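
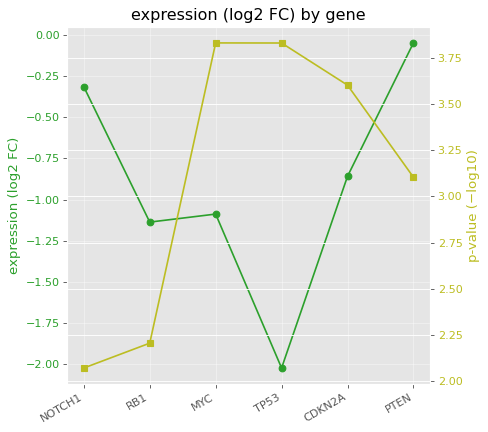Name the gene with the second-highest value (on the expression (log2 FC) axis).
Top 3 (on the expression (log2 FC) axis): PTEN ≈ 0.0, NOTCH1 ≈ -0.4, CDKN2A ≈ -0.8.

NOTCH1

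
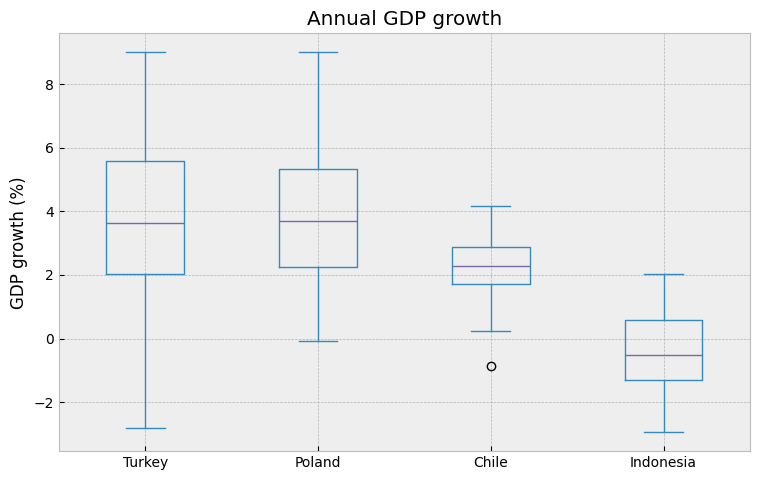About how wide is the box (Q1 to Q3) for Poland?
≈ 3.0

Q3 ≈ 5.5, Q1 ≈ 2.5; IQR ≈ 3.0.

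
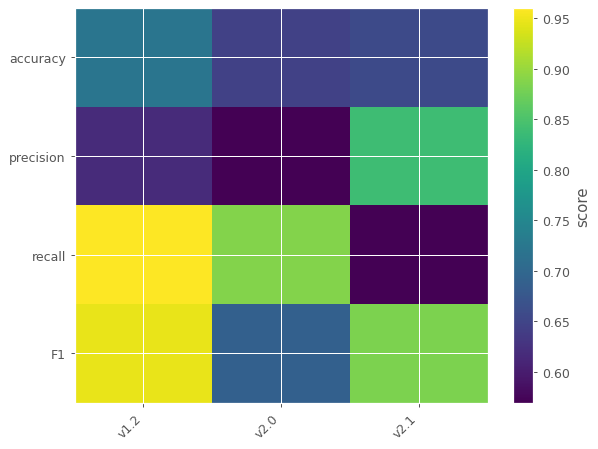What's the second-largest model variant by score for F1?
v2.1

Top 3 for F1: v1.2 ≈ 0.95, v2.1 ≈ 0.90, v2.0 ≈ 0.70.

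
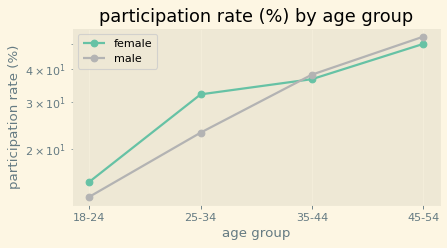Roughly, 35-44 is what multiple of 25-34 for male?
35-44 ≈ 40, 25-34 ≈ 25; 40/25 ≈ 1.6.

≈ 1.6×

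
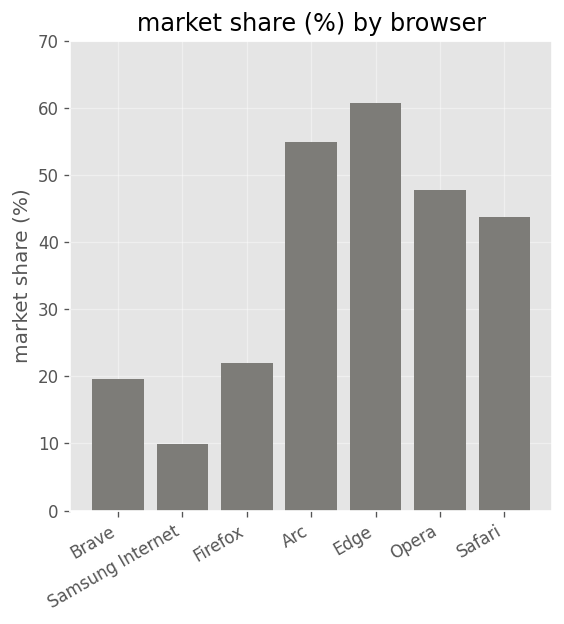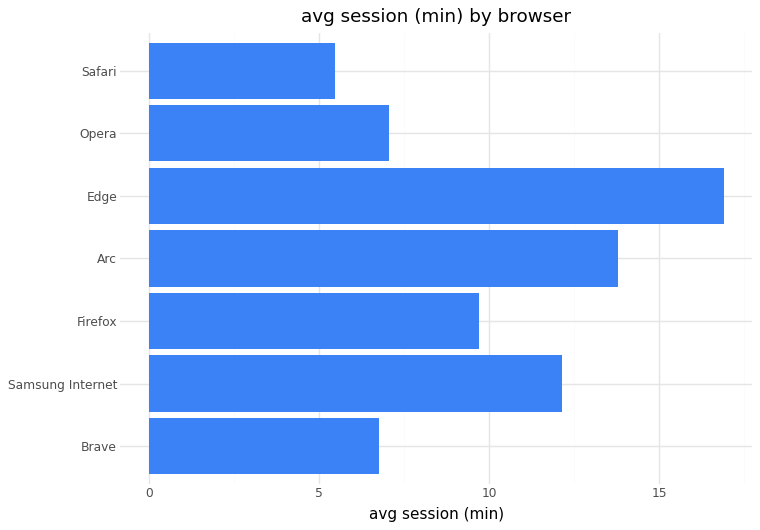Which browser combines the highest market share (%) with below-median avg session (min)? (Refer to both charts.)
Chart 2 median avg session (min) ≈ 10; below-median browsers: Brave, Opera, Safari. Among those, Opera has the highest market share (%) (≈ 50).

Opera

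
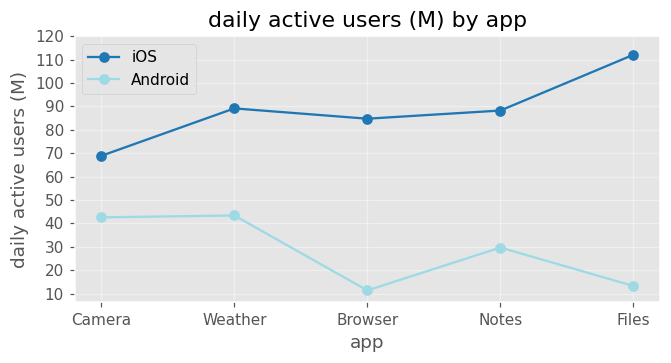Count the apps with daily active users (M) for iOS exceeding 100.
Above 100: Files.

1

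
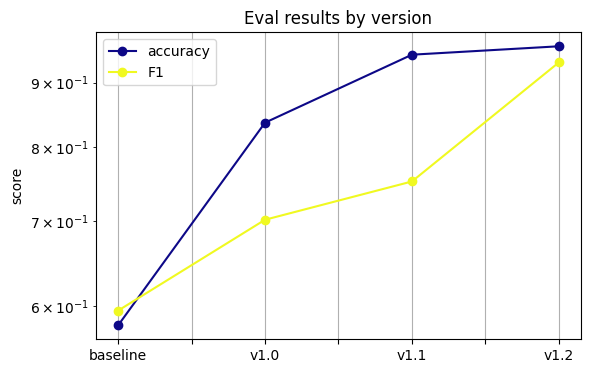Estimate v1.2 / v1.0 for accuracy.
v1.2 ≈ 0.95, v1.0 ≈ 0.85; 0.95/0.85 ≈ 1.12.

≈ 1.12×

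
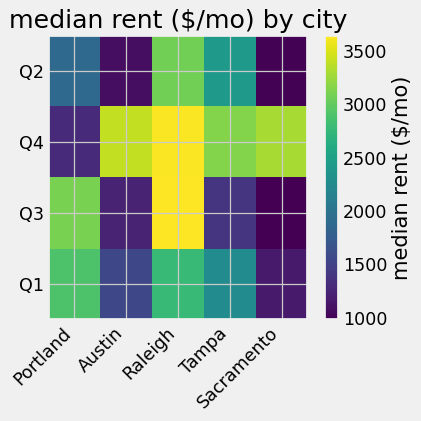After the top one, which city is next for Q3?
Top 3 for Q3: Raleigh ≈ 3500, Portland ≈ 3000, Tampa ≈ 1500.

Portland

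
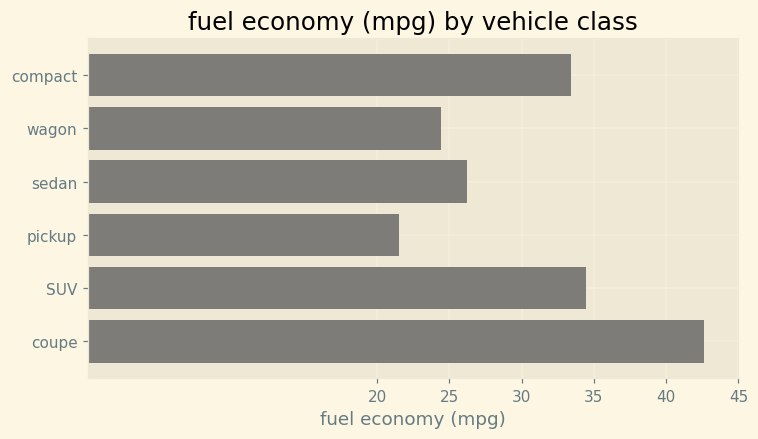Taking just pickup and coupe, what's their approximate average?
(20 + 45) / 2 ≈ 32.

≈ 32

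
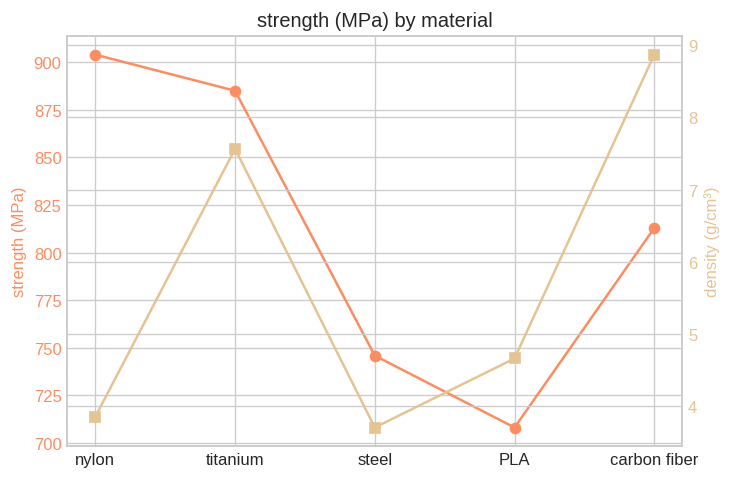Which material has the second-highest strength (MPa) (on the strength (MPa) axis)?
Top 3 (on the strength (MPa) axis): nylon ≈ 900, titanium ≈ 880, carbon fiber ≈ 820.

titanium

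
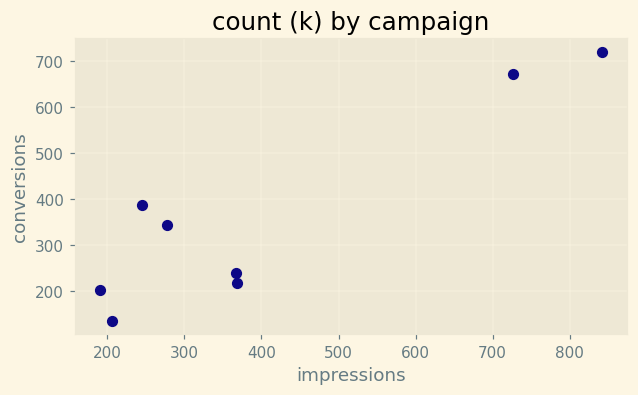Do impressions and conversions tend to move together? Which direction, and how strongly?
Points are positively correlated; strong (|r| ≈ 0.9).

positive, strong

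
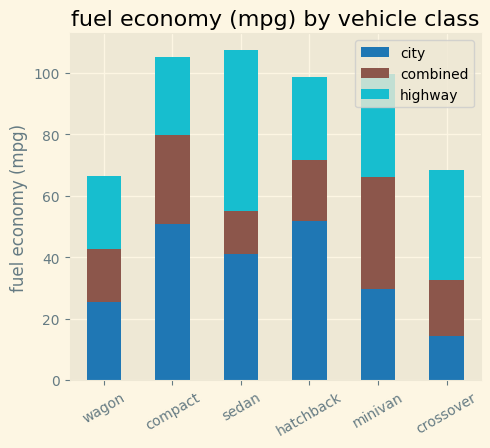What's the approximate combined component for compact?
≈ 30

combined top ≈ 80, bottom ≈ 50; segment ≈ 30.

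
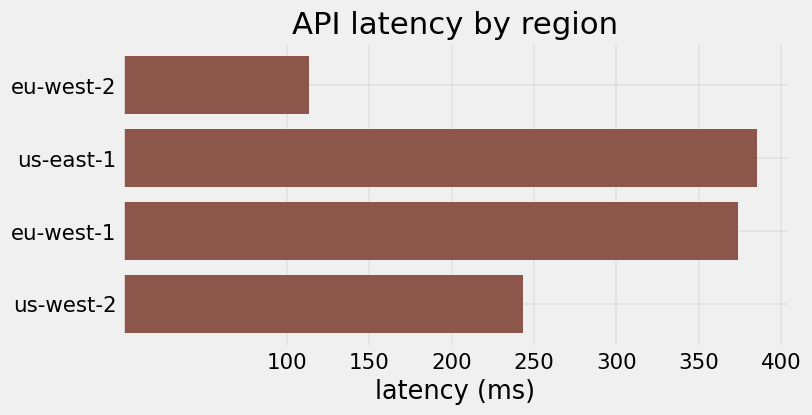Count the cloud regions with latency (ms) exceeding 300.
2

Above 300: us-east-1, eu-west-1.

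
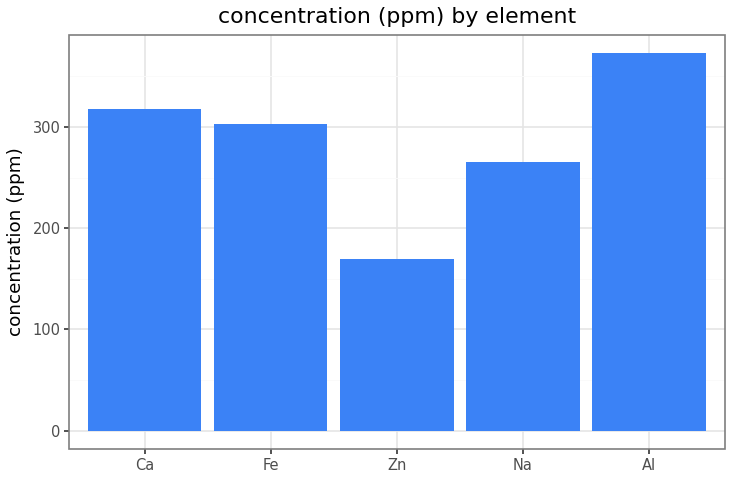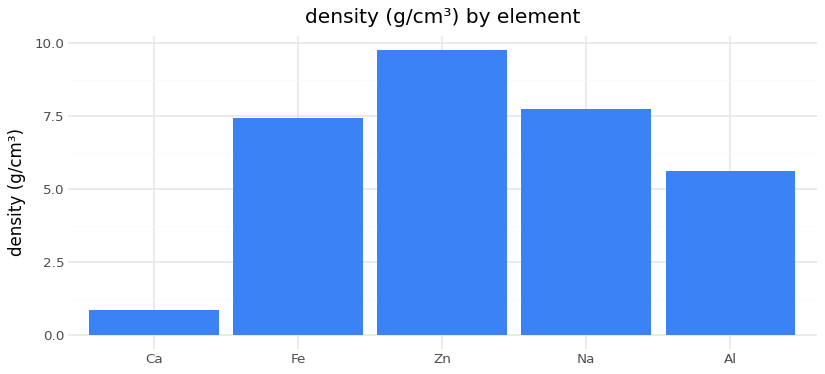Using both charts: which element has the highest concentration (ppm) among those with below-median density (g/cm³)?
Chart 2 median density (g/cm³) ≈ 7; below-median elements: Ca, Al. Among those, Al has the highest concentration (ppm) (≈ 350).

Al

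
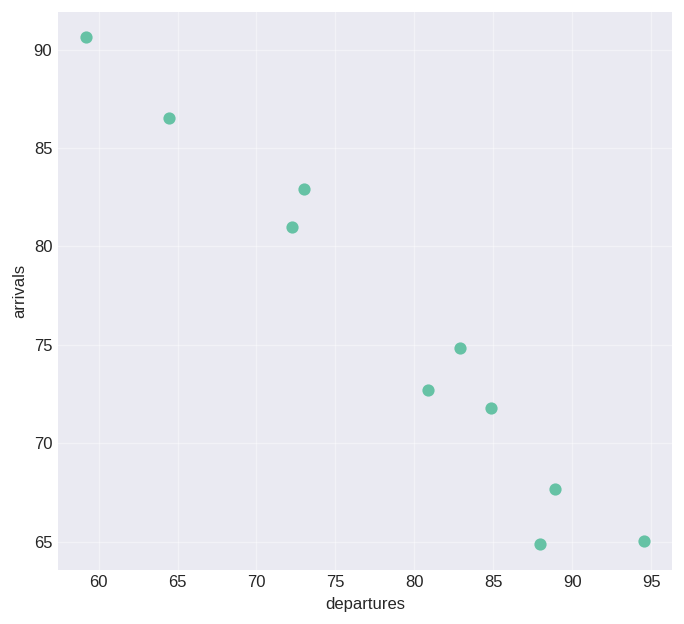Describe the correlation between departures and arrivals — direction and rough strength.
negative, strong

Points are negatively correlated; strong (|r| ≈ 1.0).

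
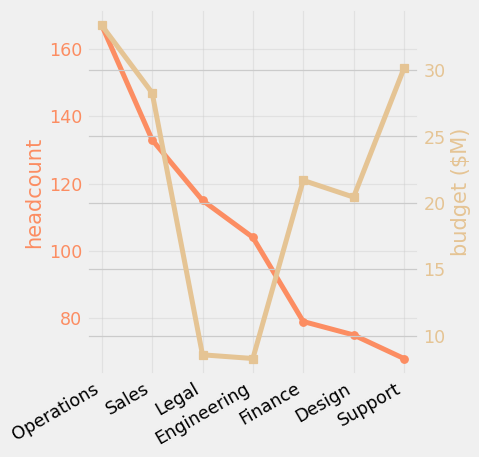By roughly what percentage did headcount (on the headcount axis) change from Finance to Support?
Finance ≈ 80, Support ≈ 70; (70 − 80) / 80 ≈ -12.5%.

≈ -12.5%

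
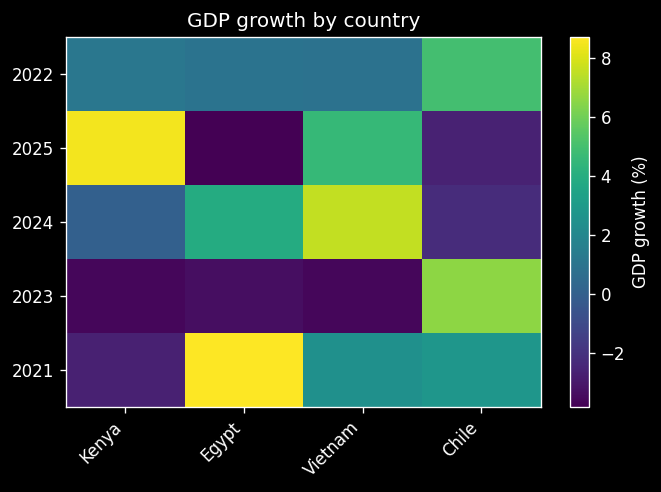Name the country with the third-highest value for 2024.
Kenya

Top 4 for 2024: Vietnam ≈ 8, Egypt ≈ 4, Kenya ≈ 0, Chile ≈ -2.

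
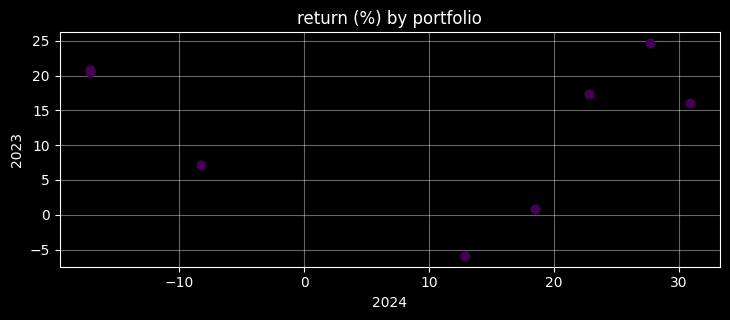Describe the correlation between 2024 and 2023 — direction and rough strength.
Points are roughly uncorrelated; weak (|r| ≈ 0.1).

no clear correlation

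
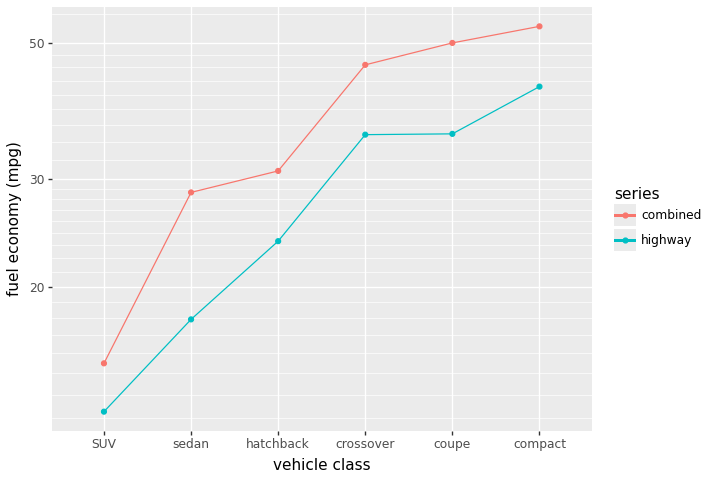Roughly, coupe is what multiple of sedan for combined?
≈ 1.67×

coupe ≈ 50, sedan ≈ 30; 50/30 ≈ 1.67.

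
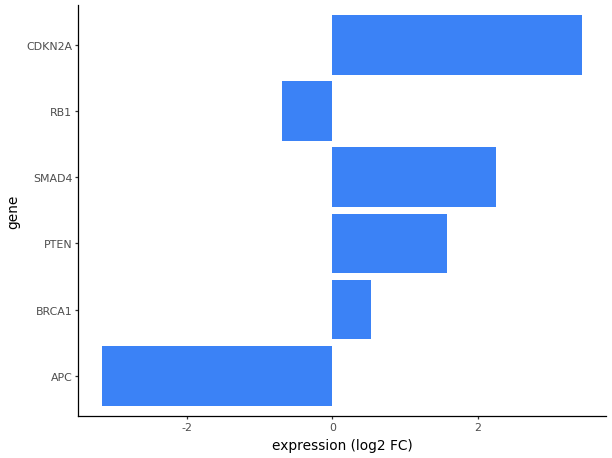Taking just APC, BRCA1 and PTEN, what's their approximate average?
(-3 + 1 + 2) / 3 ≈ 0.

≈ 0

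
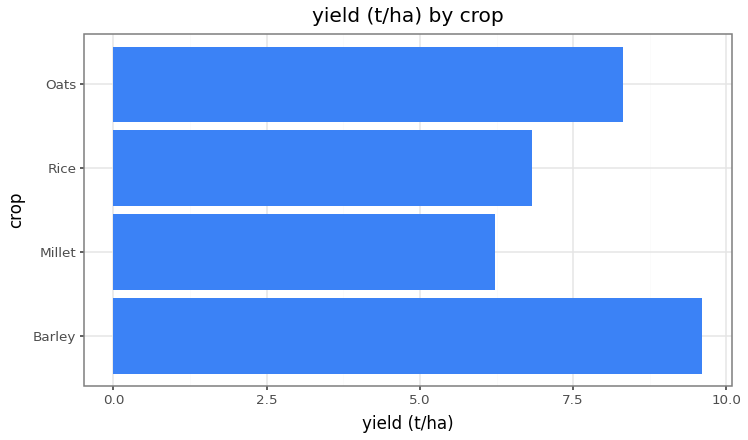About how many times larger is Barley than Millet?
Barley ≈ 10, Millet ≈ 6; 10/6 ≈ 1.67.

≈ 1.67×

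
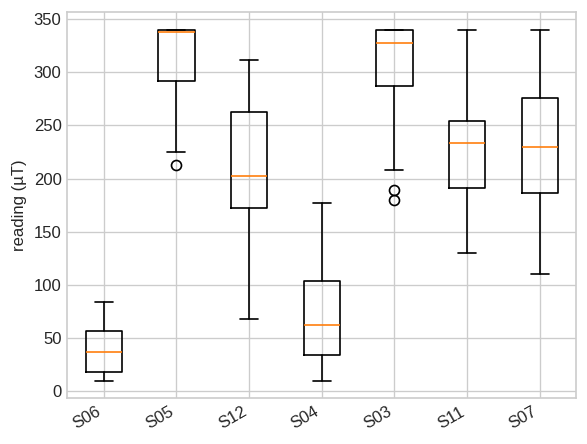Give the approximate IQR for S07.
≈ 100

Q3 ≈ 275, Q1 ≈ 175; IQR ≈ 100.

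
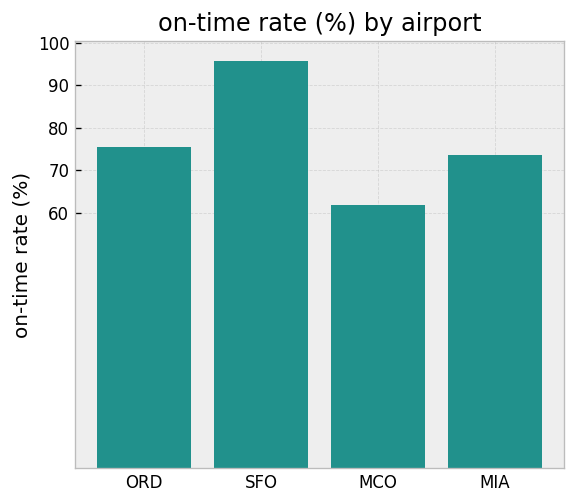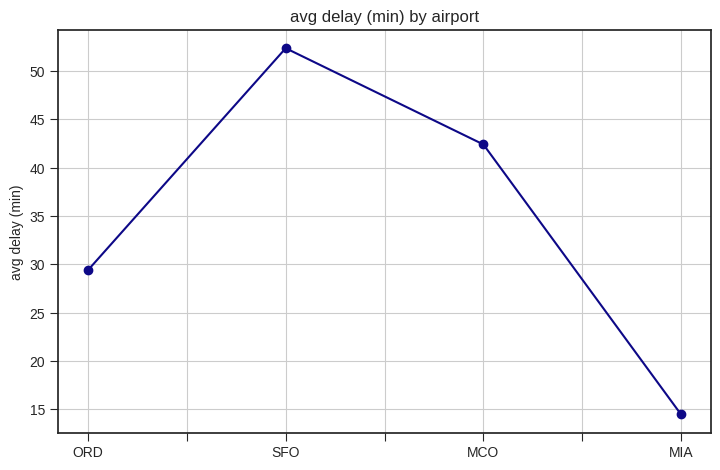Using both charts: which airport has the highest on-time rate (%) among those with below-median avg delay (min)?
ORD

Chart 2 median avg delay (min) ≈ 35; below-median airports: ORD, MIA. Among those, ORD has the highest on-time rate (%) (≈ 80).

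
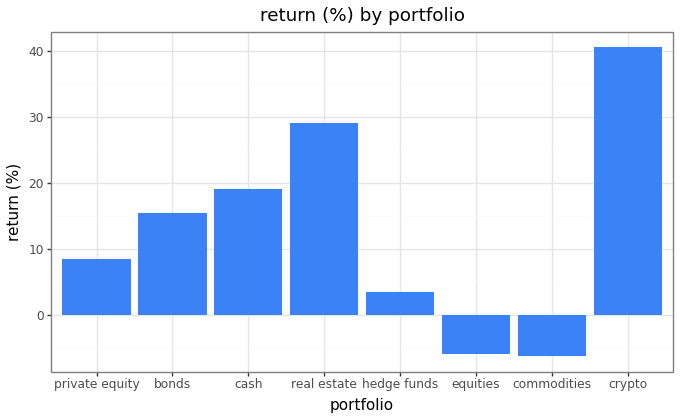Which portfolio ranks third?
Top 4: crypto ≈ 40, real estate ≈ 30, cash ≈ 20, bonds ≈ 15.

cash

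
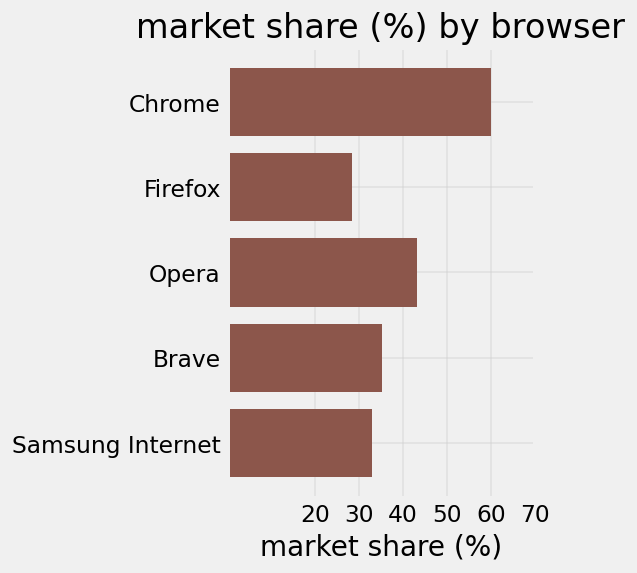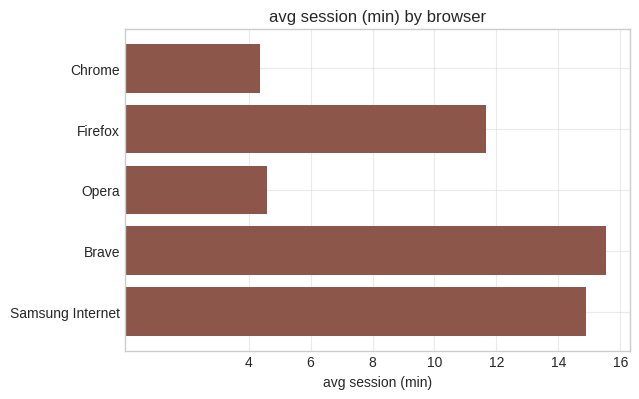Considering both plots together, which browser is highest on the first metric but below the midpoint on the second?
Chart 2 median avg session (min) ≈ 12; below-median browsers: Chrome, Opera. Among those, Chrome has the highest market share (%) (≈ 60).

Chrome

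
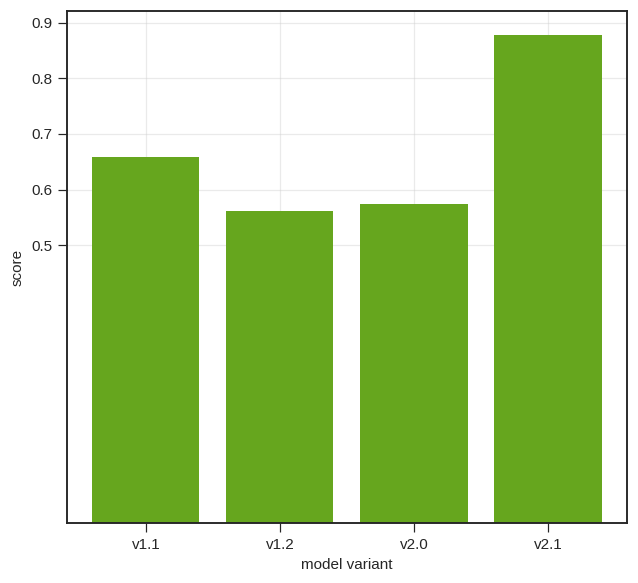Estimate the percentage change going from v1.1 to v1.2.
≈ -14.3%

v1.1 ≈ 0.7, v1.2 ≈ 0.6; (0.6 − 0.7) / 0.7 ≈ -14.3%.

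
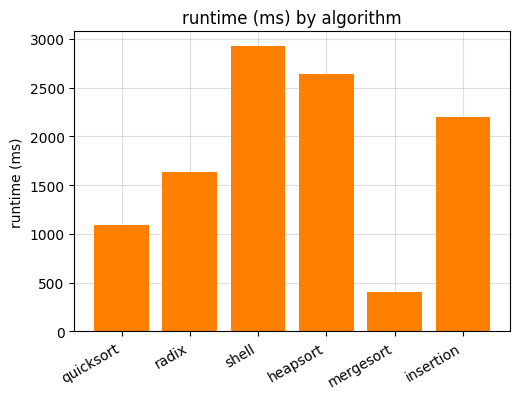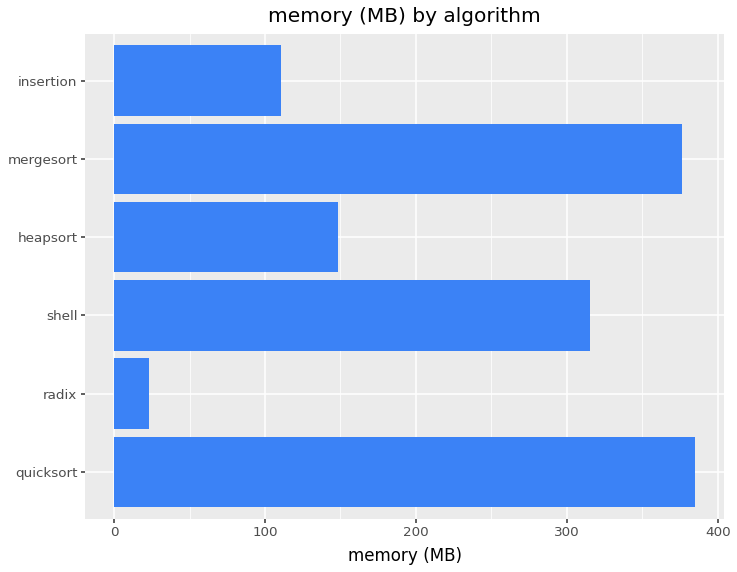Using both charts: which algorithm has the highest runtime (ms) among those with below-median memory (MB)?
Chart 2 median memory (MB) ≈ 250; below-median algorithms: radix, heapsort, insertion. Among those, heapsort has the highest runtime (ms) (≈ 2500).

heapsort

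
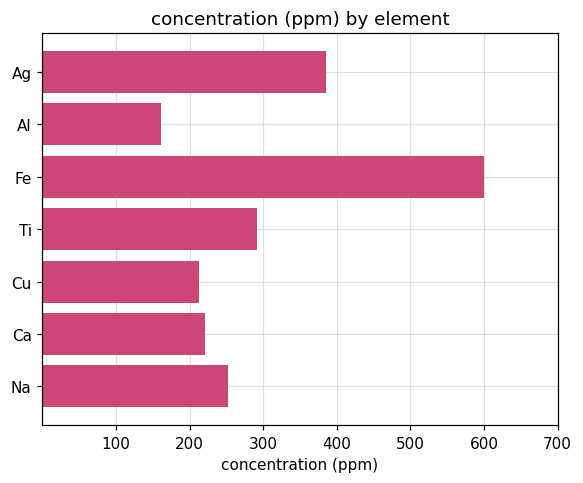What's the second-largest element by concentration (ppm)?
Ag

Top 3: Fe ≈ 600, Ag ≈ 400, Ti ≈ 300.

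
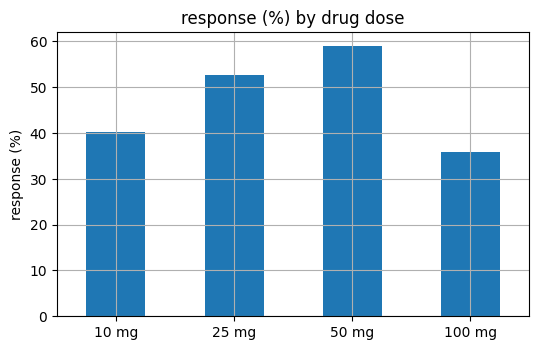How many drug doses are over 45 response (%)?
Above 45: 25 mg, 50 mg.

2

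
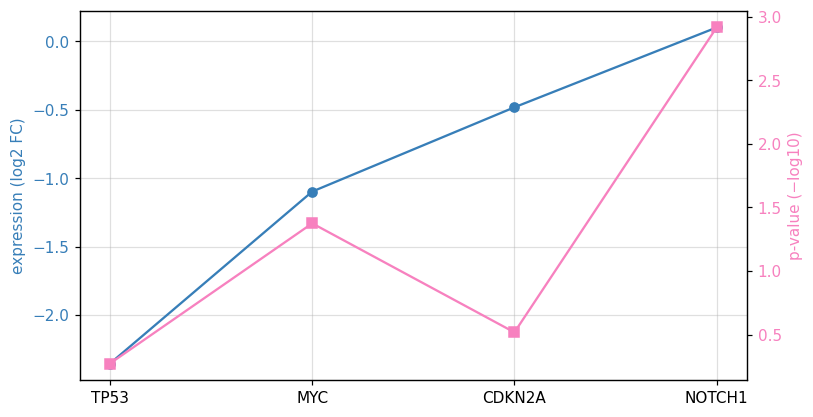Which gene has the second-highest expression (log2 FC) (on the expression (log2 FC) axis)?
Top 3 (on the expression (log2 FC) axis): NOTCH1 ≈ 0.0, CDKN2A ≈ -0.5, MYC ≈ -1.0.

CDKN2A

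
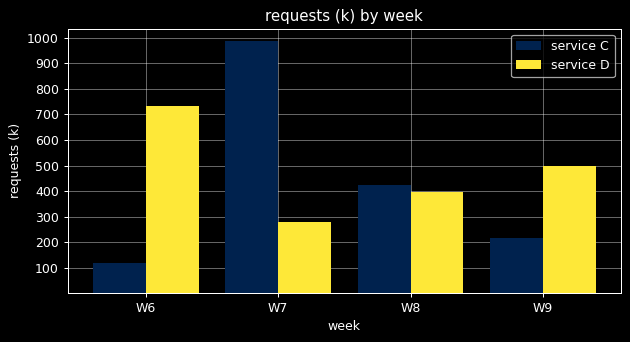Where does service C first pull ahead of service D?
W6: service C ≈ 100 vs service D ≈ 700 (not yet); W7: service C ≈ 1000 vs service D ≈ 300 (first crossover).

W7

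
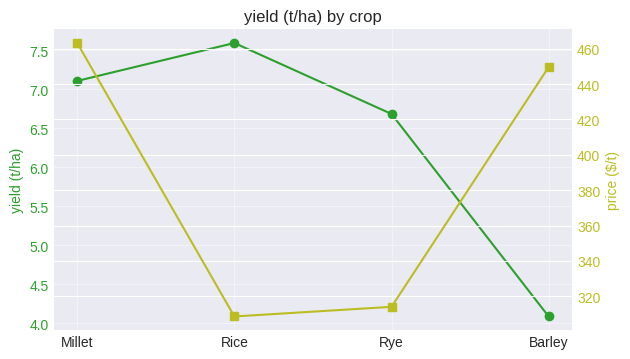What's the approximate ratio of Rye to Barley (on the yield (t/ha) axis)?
≈ 1.62×

Rye ≈ 6.5, Barley ≈ 4.0; 6.5/4.0 ≈ 1.62.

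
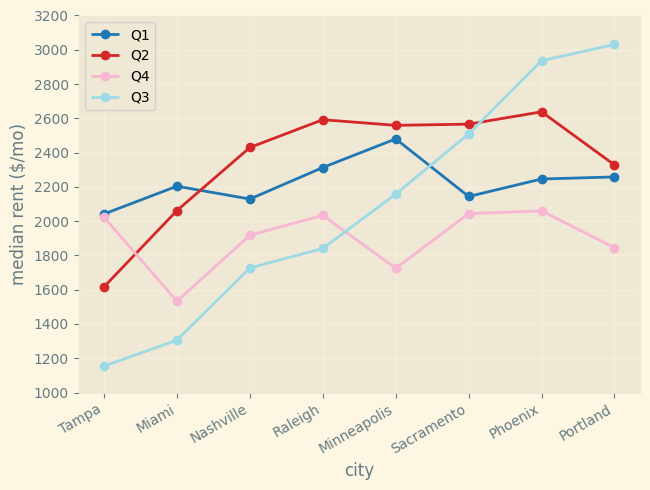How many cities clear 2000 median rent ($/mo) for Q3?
4

Above 2000: Minneapolis, Sacramento, Phoenix, Portland.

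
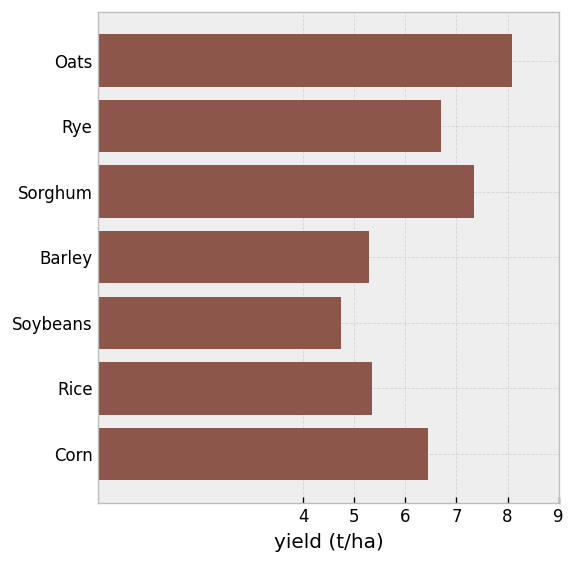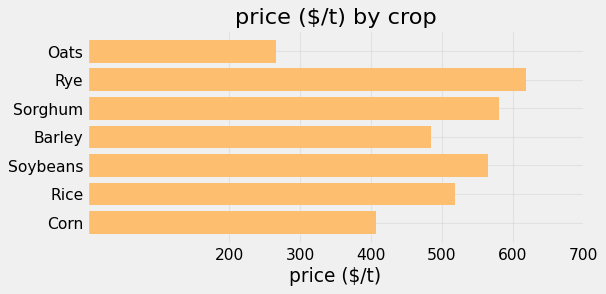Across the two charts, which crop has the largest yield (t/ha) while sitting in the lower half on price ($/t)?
Chart 2 median price ($/t) ≈ 500; below-median crops: Oats, Barley, Corn. Among those, Oats has the highest yield (t/ha) (≈ 8).

Oats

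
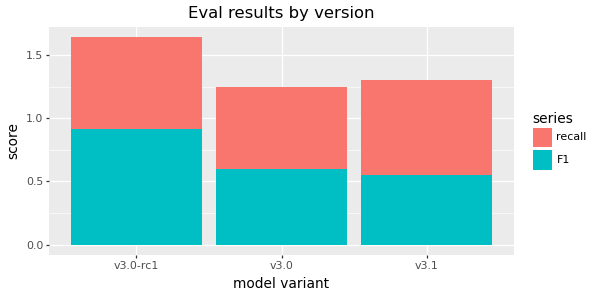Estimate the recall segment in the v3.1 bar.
≈ 0.8

recall top ≈ 1.4, bottom ≈ 0.6; segment ≈ 0.8.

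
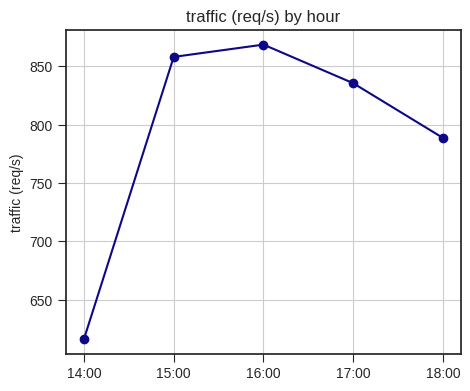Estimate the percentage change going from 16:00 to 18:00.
16:00 ≈ 875, 18:00 ≈ 800; (800 − 875) / 875 ≈ -8.6%.

≈ -8.6%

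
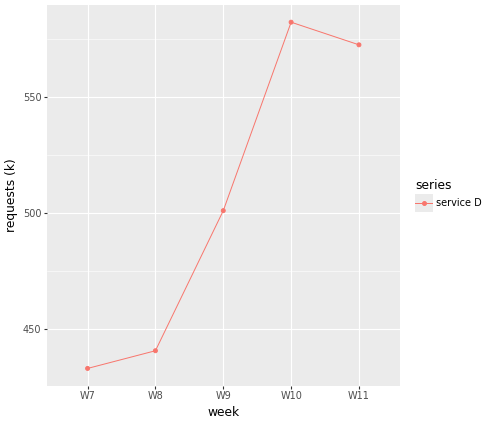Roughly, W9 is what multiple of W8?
W9 ≈ 500, W8 ≈ 440; 500/440 ≈ 1.14.

≈ 1.14×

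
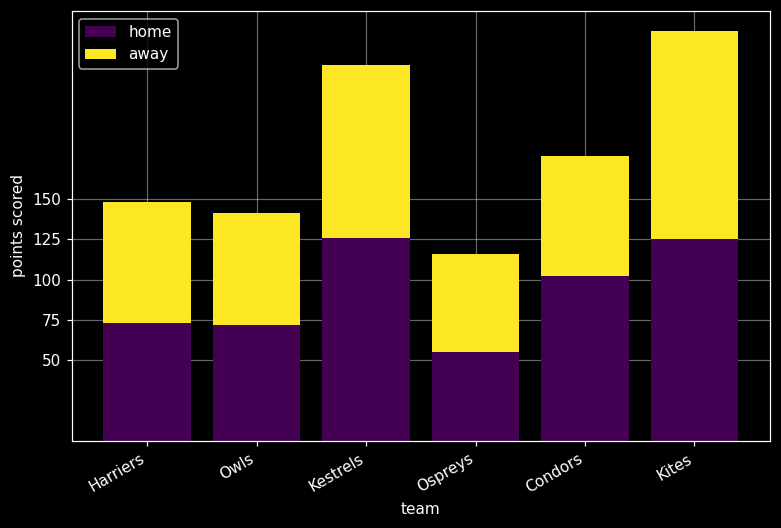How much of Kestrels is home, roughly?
≈ 125

home top ≈ 125, bottom ≈ 0; segment ≈ 125.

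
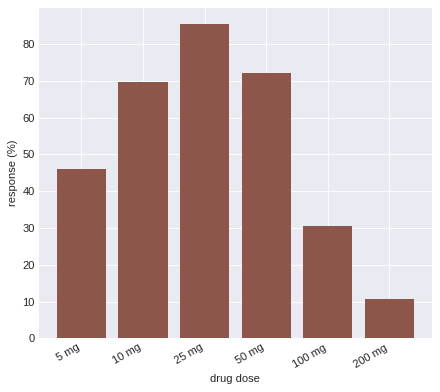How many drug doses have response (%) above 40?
Above 40: 5 mg, 10 mg, 25 mg, 50 mg.

4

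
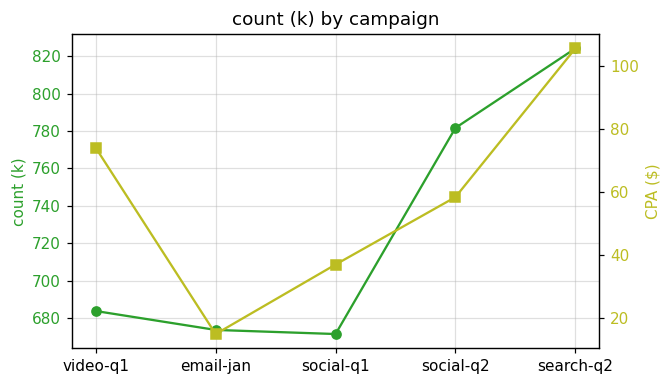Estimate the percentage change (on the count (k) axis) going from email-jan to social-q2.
≈ +14.7%

email-jan ≈ 680, social-q2 ≈ 780; (780 − 680) / 680 ≈ +14.7%.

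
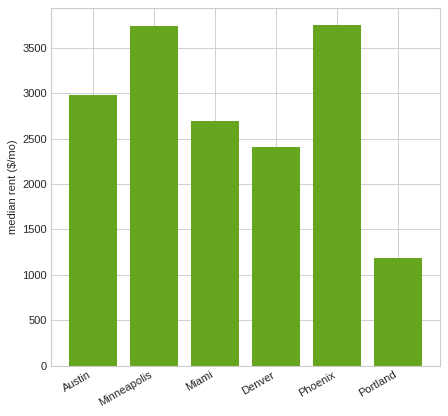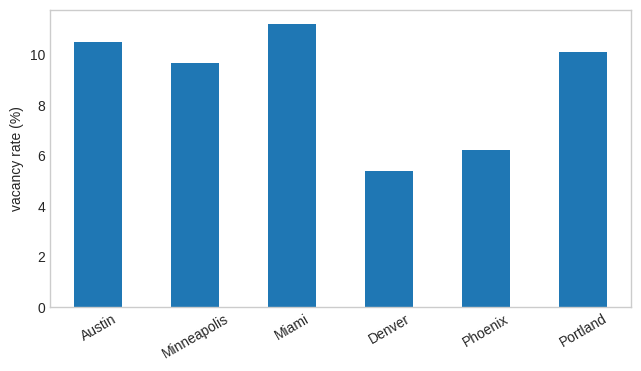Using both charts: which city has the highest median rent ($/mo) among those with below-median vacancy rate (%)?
Phoenix

Chart 2 median vacancy rate (%) ≈ 10; below-median cities: Minneapolis, Denver, Phoenix. Among those, Phoenix has the highest median rent ($/mo) (≈ 4000).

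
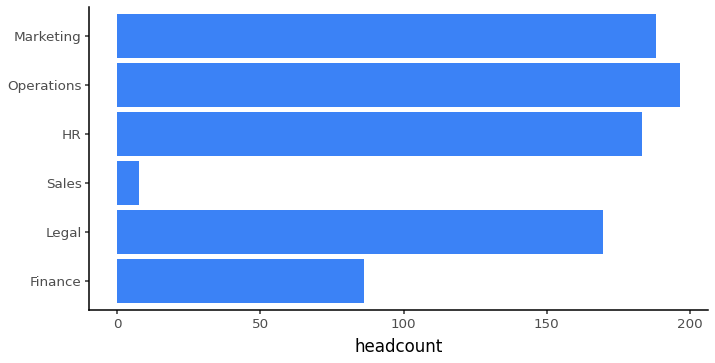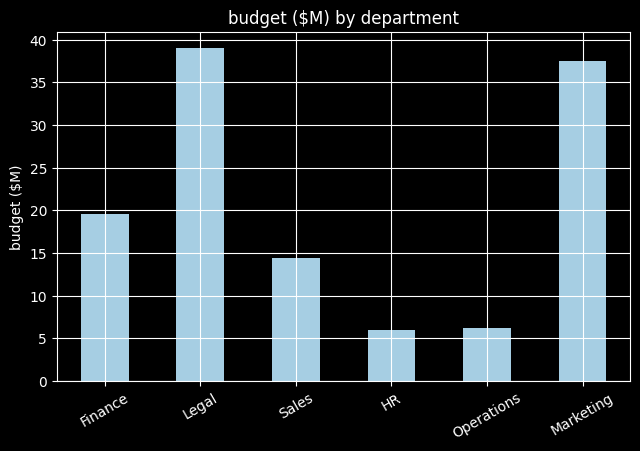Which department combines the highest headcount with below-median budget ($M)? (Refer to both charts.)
Chart 2 median budget ($M) ≈ 15; below-median departments: Sales, HR, Operations. Among those, Operations has the highest headcount (≈ 200).

Operations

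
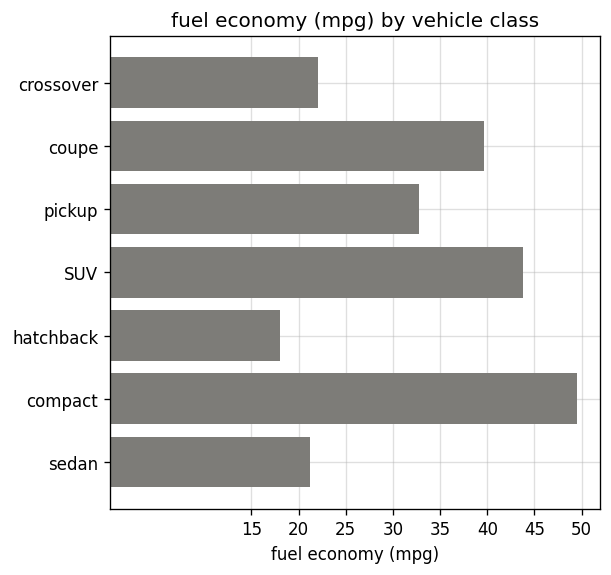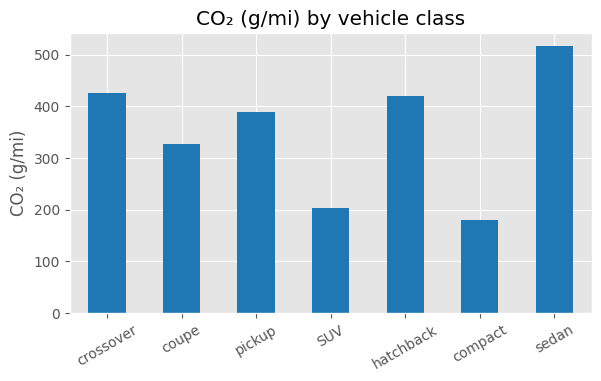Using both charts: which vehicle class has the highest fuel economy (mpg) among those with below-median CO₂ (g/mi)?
Chart 2 median CO₂ (g/mi) ≈ 400; below-median vehicle classes: coupe, SUV, compact. Among those, compact has the highest fuel economy (mpg) (≈ 50).

compact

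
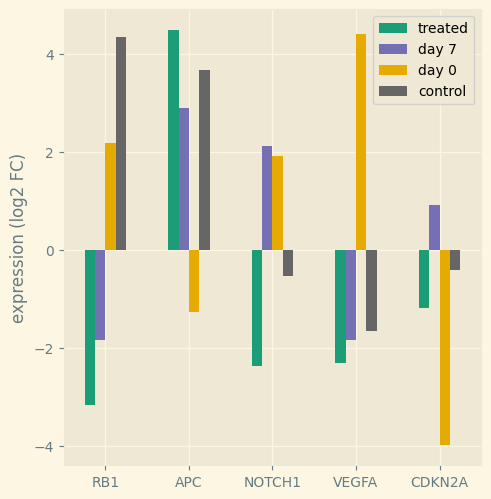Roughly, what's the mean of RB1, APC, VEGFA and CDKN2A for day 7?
≈ 0

(-2 + 3 + -2 + 1) / 4 ≈ 0.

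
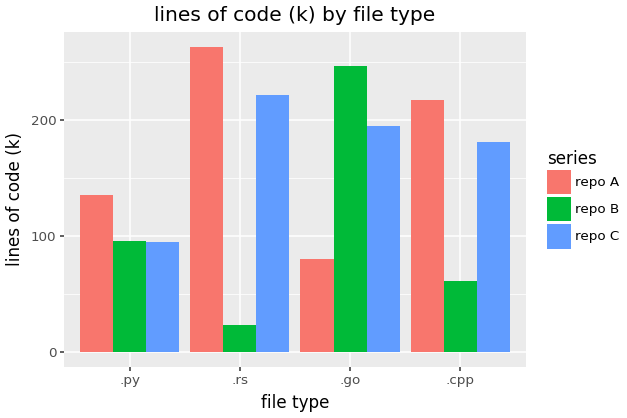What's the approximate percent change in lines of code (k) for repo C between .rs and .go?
.rs ≈ 225, .go ≈ 200; (200 − 225) / 225 ≈ -11.1%.

≈ -11.1%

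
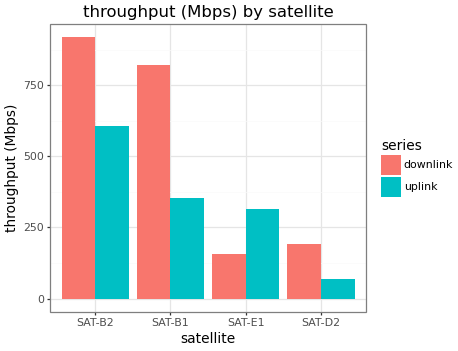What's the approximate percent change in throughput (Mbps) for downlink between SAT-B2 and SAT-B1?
≈ -11.1%

SAT-B2 ≈ 900, SAT-B1 ≈ 800; (800 − 900) / 900 ≈ -11.1%.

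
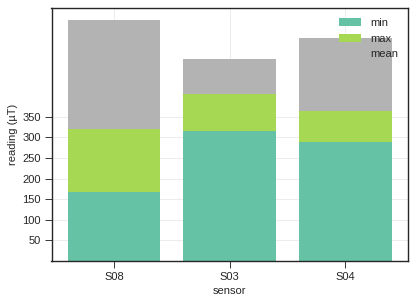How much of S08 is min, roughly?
≈ 150

min top ≈ 150, bottom ≈ 0; segment ≈ 150.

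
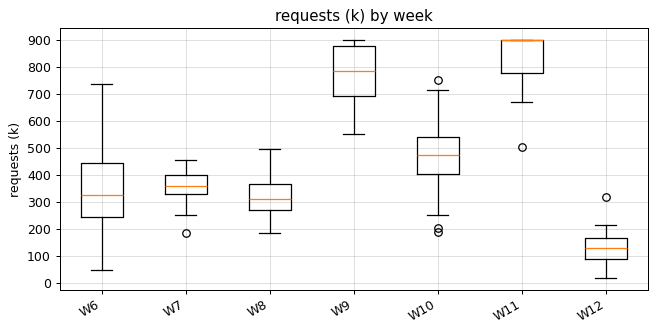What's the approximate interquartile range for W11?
≈ 100

Q3 ≈ 900, Q1 ≈ 800; IQR ≈ 100.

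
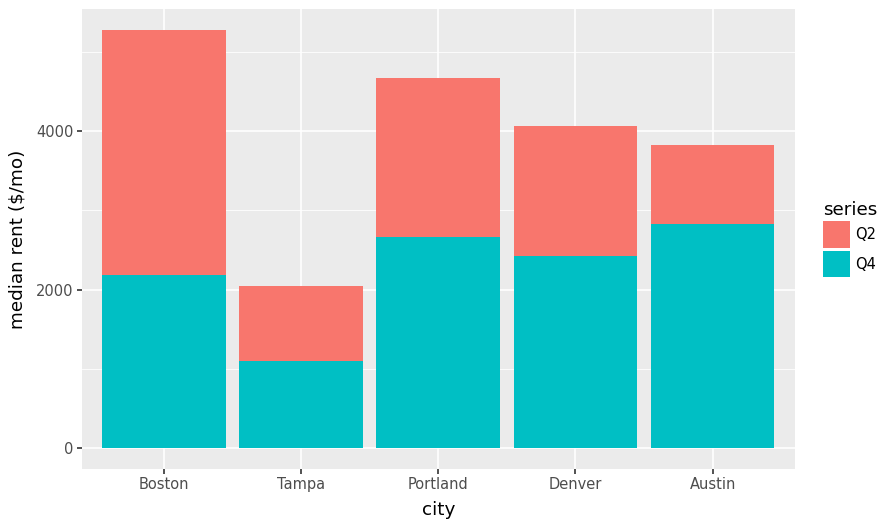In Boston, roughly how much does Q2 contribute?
≈ 3500

Q2 top ≈ 5500, bottom ≈ 2000; segment ≈ 3500.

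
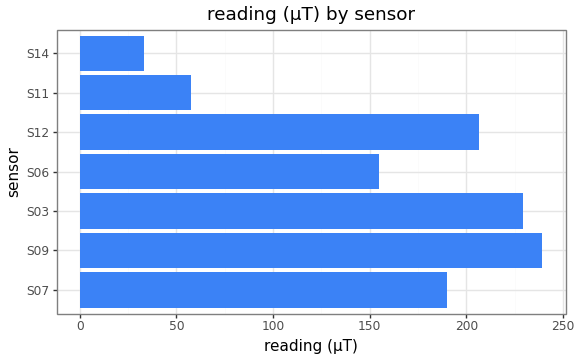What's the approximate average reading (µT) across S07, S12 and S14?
≈ 147

(200 + 200 + 40) / 3 ≈ 147.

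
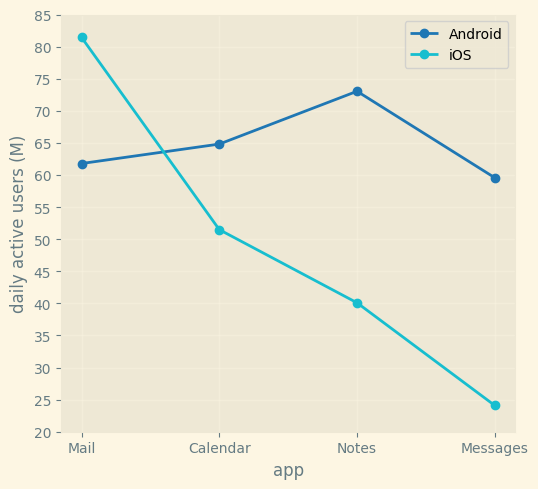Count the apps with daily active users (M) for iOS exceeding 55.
1

Above 55: Mail.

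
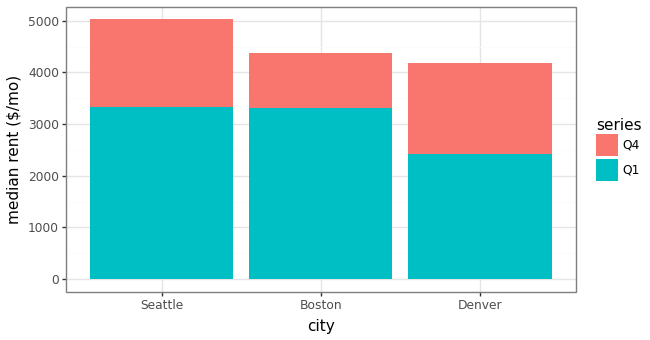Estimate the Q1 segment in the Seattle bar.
Q1 top ≈ 3500, bottom ≈ 0; segment ≈ 3500.

≈ 3500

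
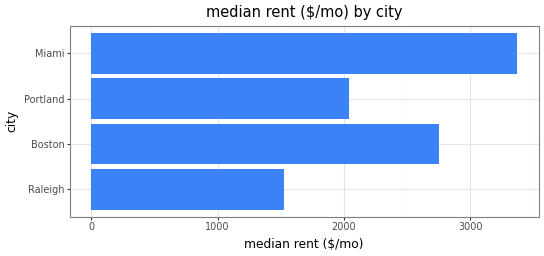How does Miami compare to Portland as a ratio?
≈ 1.75×

Miami ≈ 3500, Portland ≈ 2000; 3500/2000 ≈ 1.75.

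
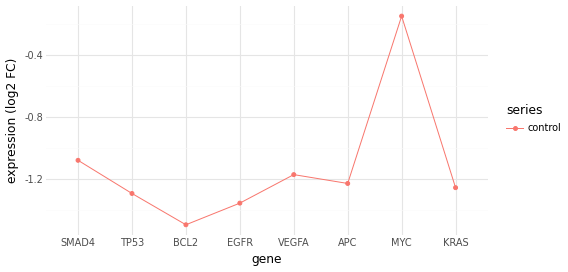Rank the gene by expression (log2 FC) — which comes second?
SMAD4

Top 3: MYC ≈ -0.2, SMAD4 ≈ -1.0, VEGFA ≈ -1.2.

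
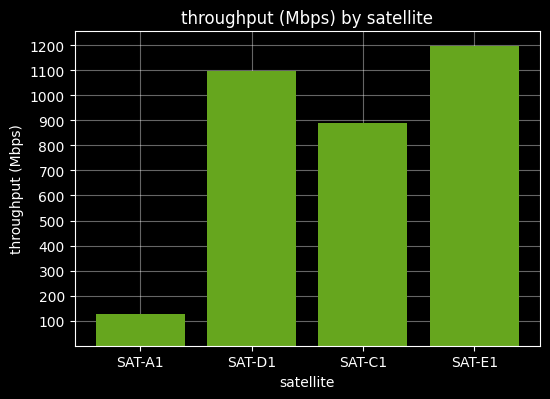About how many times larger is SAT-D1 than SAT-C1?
≈ 1.22×

SAT-D1 ≈ 1100, SAT-C1 ≈ 900; 1100/900 ≈ 1.22.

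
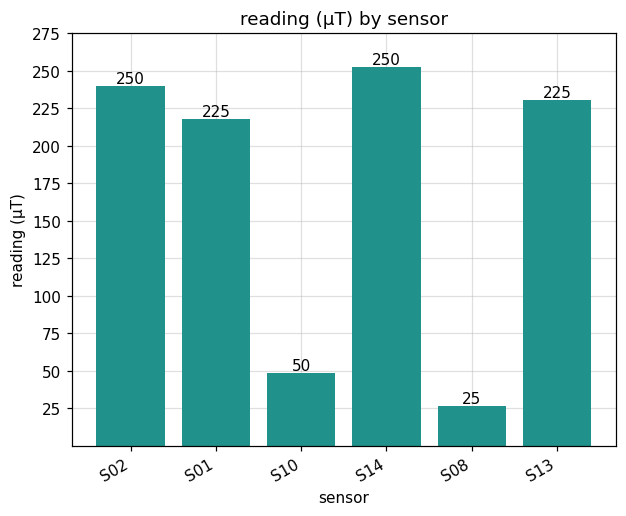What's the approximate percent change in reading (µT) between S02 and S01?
≈ -10%

S02 ≈ 250, S01 ≈ 225; (225 − 250) / 250 ≈ -10%.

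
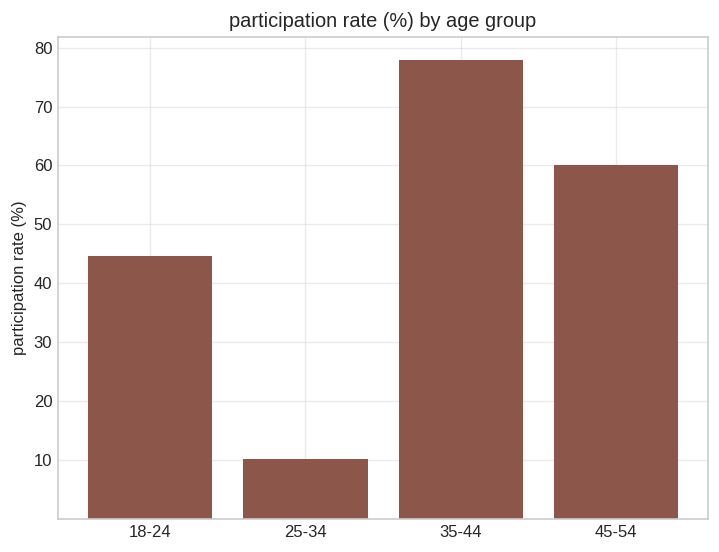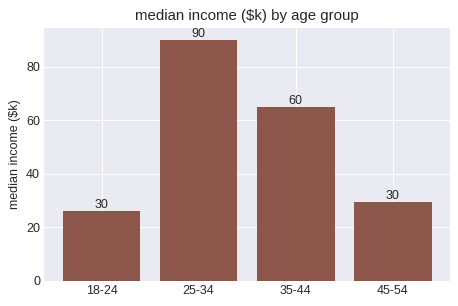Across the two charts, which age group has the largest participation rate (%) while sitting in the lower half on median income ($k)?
45-54

Chart 2 median median income ($k) ≈ 50; below-median age groups: 18-24, 45-54. Among those, 45-54 has the highest participation rate (%) (≈ 60).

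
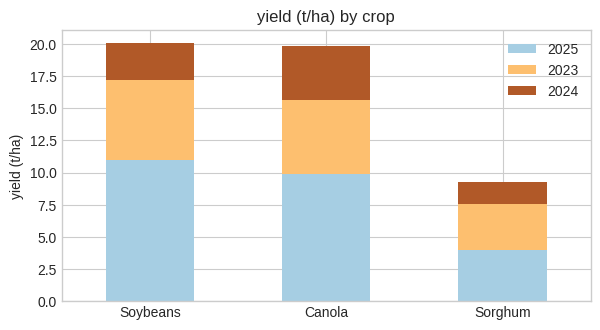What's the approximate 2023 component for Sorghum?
≈ 4

2023 top ≈ 8, bottom ≈ 4; segment ≈ 4.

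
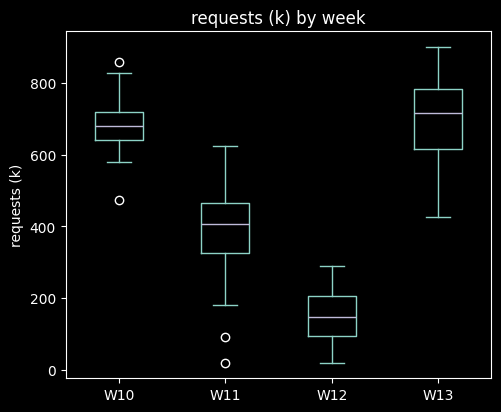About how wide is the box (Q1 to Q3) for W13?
≈ 200

Q3 ≈ 800, Q1 ≈ 600; IQR ≈ 200.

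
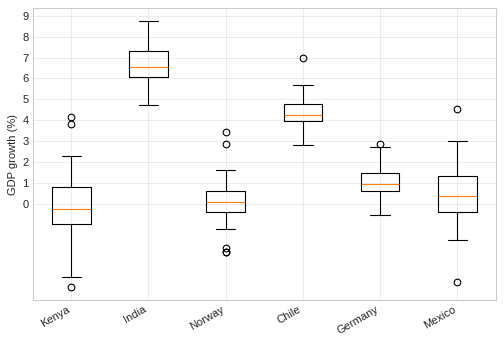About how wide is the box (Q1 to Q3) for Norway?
≈ 1

Q3 ≈ 1, Q1 ≈ 0; IQR ≈ 1.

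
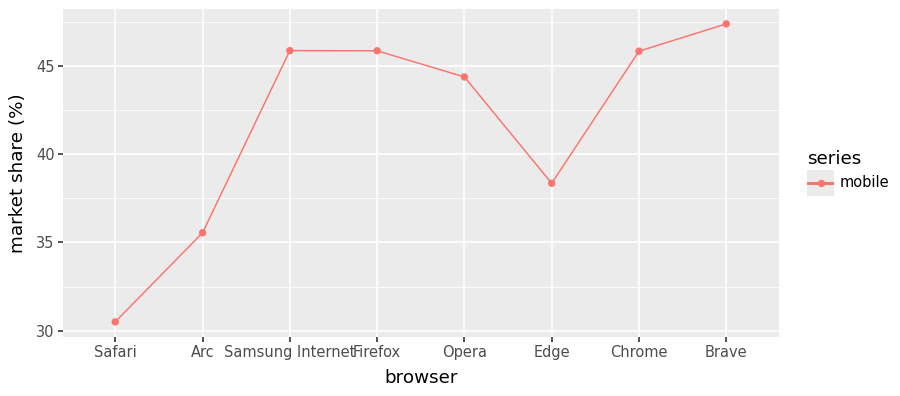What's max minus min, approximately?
≈ 18

Max Brave ≈ 48, min Safari ≈ 30; range ≈ 18.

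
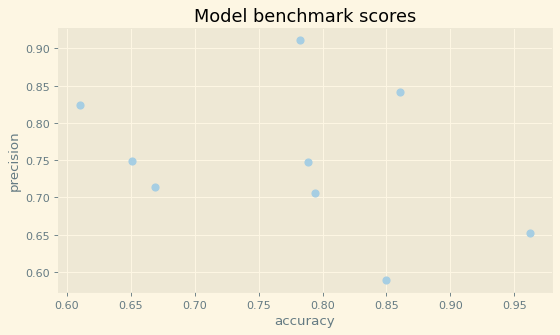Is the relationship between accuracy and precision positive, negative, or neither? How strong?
negative, weak

Points are negatively correlated; weak (|r| ≈ 0.3).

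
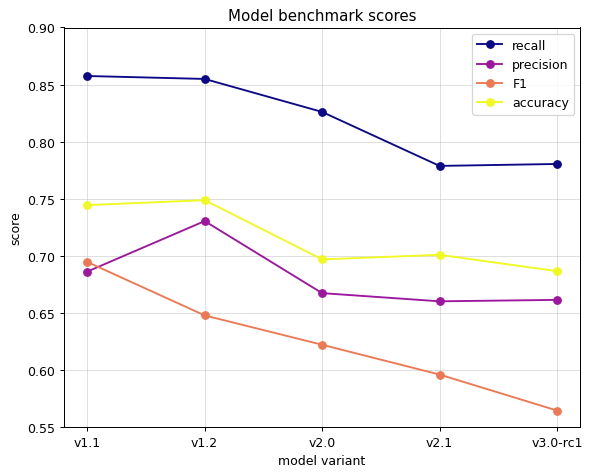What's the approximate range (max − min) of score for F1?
≈ 0.15

Max v1.1 ≈ 0.70, min v3.0-rc1 ≈ 0.55; range ≈ 0.15.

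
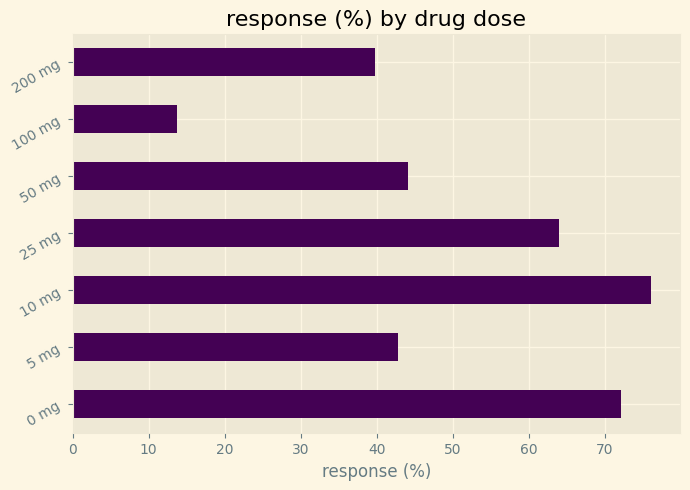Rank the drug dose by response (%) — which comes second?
Top 3: 10 mg ≈ 80, 0 mg ≈ 70, 25 mg ≈ 60.

0 mg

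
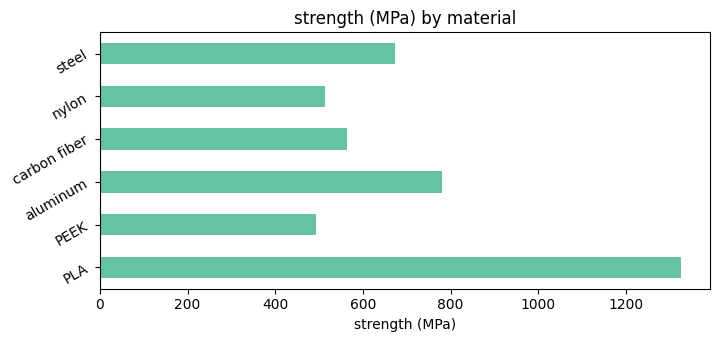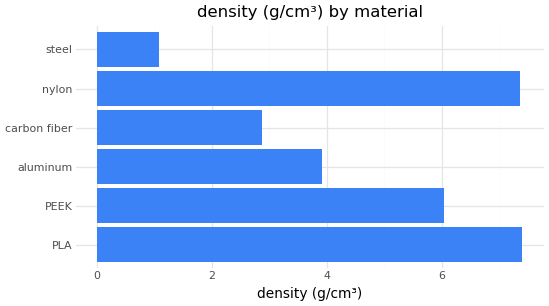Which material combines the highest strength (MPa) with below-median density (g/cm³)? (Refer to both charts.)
aluminum

Chart 2 median density (g/cm³) ≈ 5; below-median materials: aluminum, carbon fiber, steel. Among those, aluminum has the highest strength (MPa) (≈ 800).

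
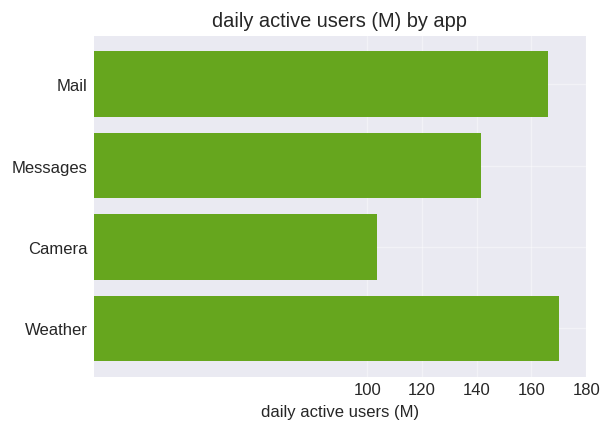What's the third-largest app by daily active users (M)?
Top 4: Weather ≈ 180, Mail ≈ 160, Messages ≈ 140, Camera ≈ 100.

Messages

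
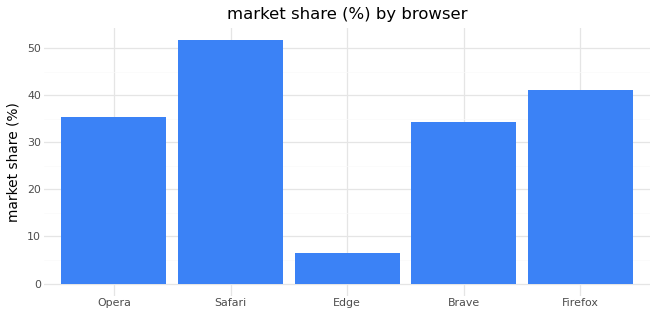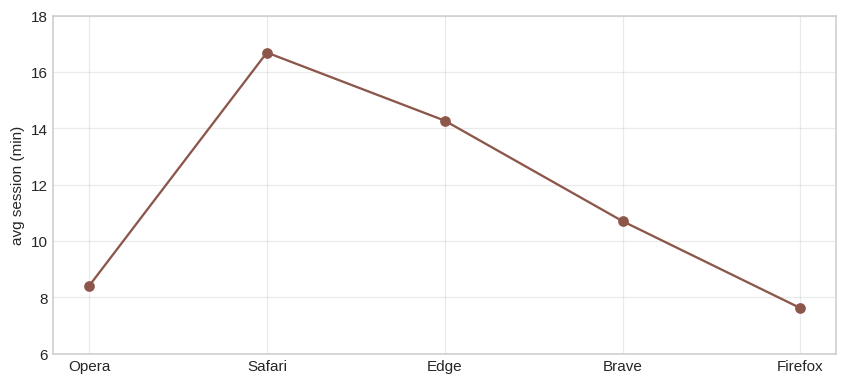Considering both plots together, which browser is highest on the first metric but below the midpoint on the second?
Firefox

Chart 2 median avg session (min) ≈ 10; below-median browsers: Opera, Firefox. Among those, Firefox has the highest market share (%) (≈ 40).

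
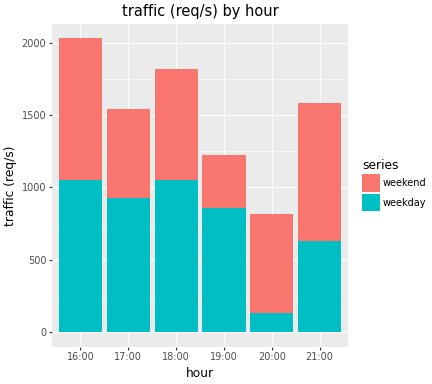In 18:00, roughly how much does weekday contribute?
weekday top ≈ 1000, bottom ≈ 0; segment ≈ 1000.

≈ 1000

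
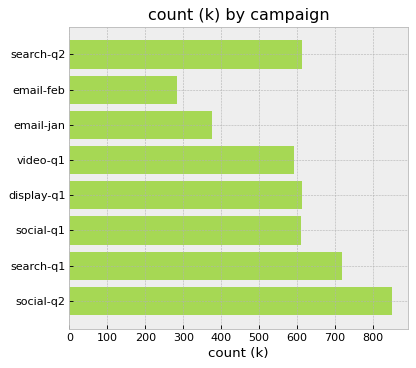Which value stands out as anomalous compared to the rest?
email-feb ≈ 300; the rest sit between ≈ 400 and ≈ 800.

email-feb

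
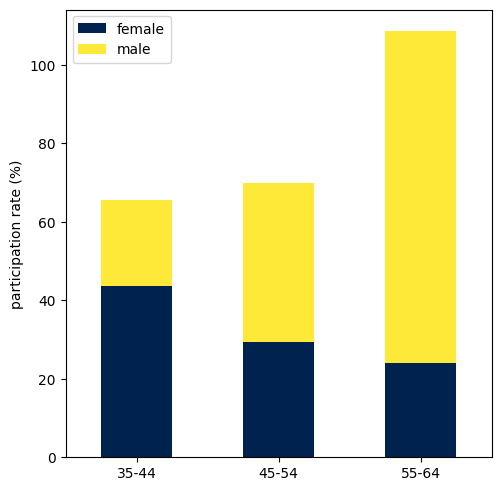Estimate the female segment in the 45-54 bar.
≈ 30

female top ≈ 30, bottom ≈ 0; segment ≈ 30.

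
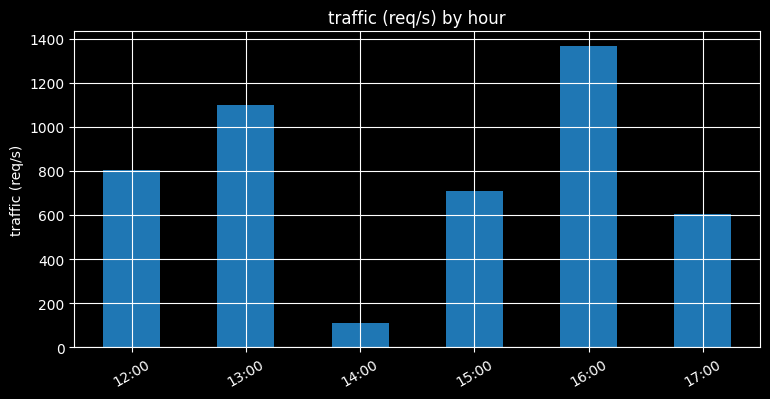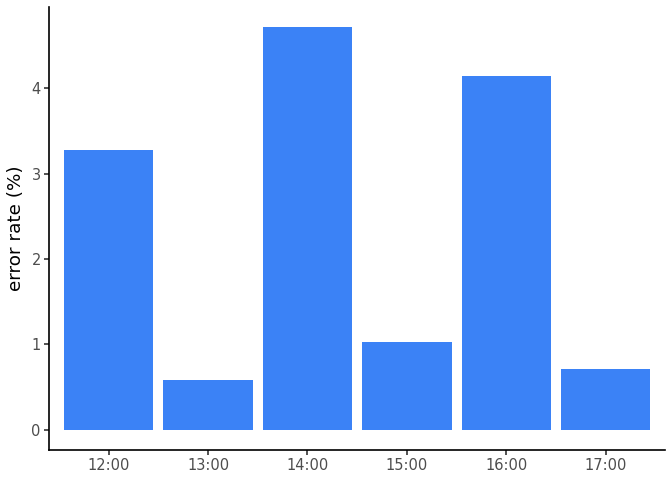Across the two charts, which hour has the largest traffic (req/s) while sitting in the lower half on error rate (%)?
13:00

Chart 2 median error rate (%) ≈ 2; below-median hours: 13:00, 15:00, 17:00. Among those, 13:00 has the highest traffic (req/s) (≈ 1000).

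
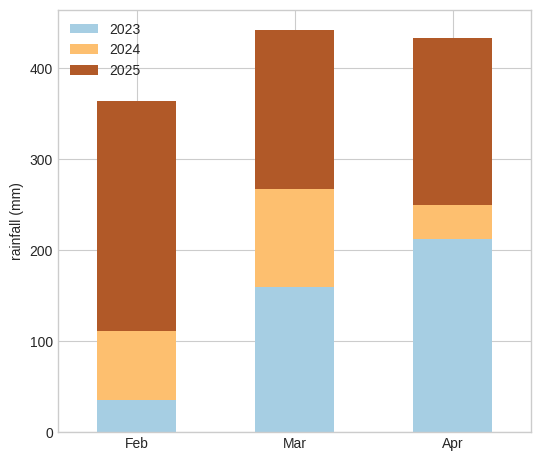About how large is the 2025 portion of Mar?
≈ 200

2025 top ≈ 450, bottom ≈ 250; segment ≈ 200.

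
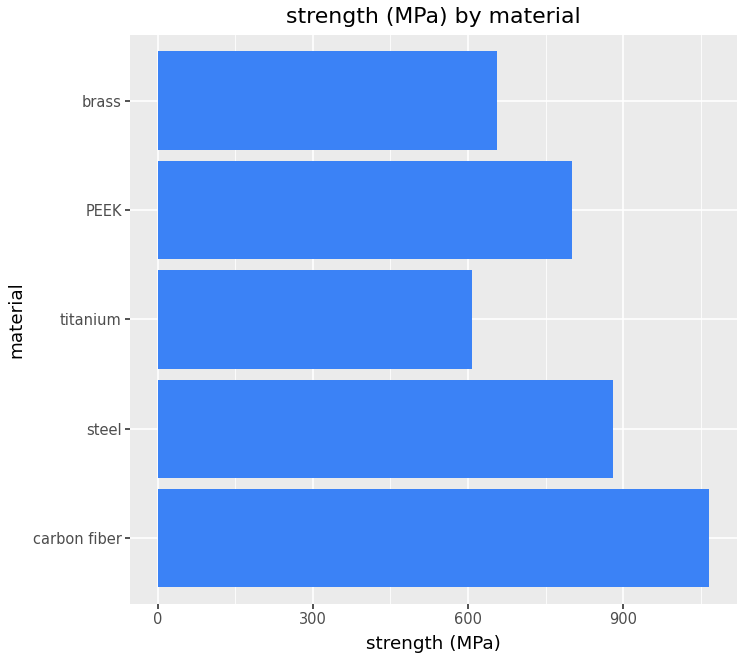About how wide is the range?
≈ 500

Max carbon fiber ≈ 1100, min titanium ≈ 600; range ≈ 500.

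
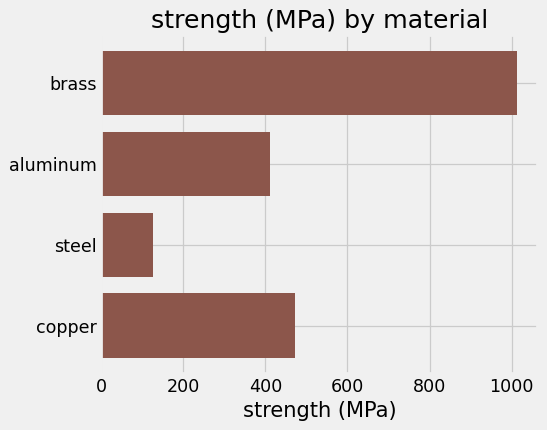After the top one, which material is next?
copper

Top 3: brass ≈ 1000, copper ≈ 500, aluminum ≈ 400.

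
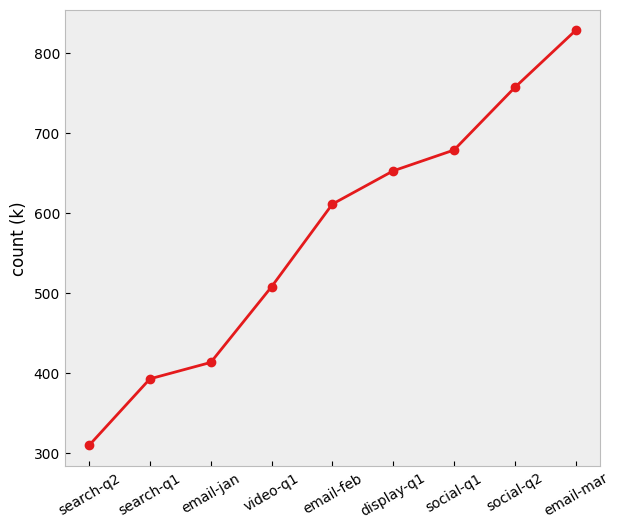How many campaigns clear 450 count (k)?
Above 450: video-q1, email-feb, display-q1, social-q1, social-q2, email-mar.

6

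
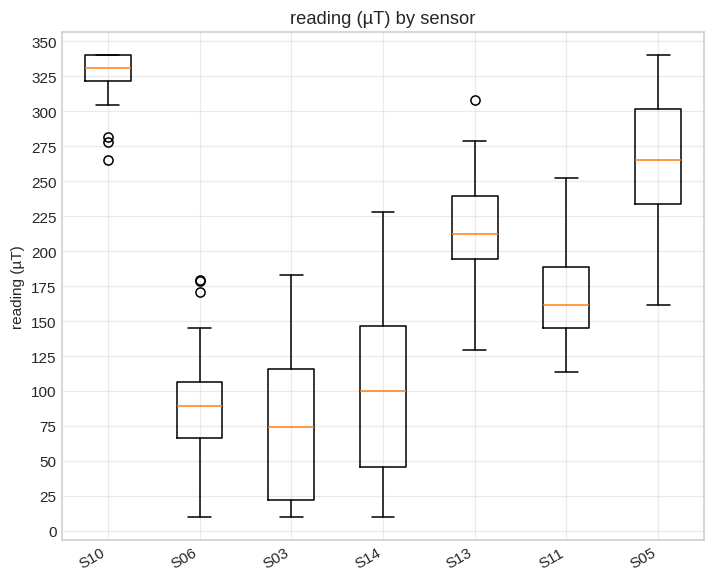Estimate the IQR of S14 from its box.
Q3 ≈ 150, Q1 ≈ 50; IQR ≈ 100.

≈ 100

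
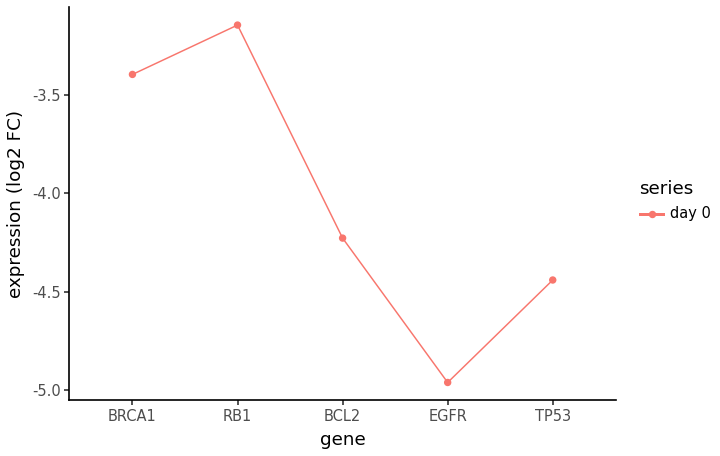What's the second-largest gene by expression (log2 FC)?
Top 3: RB1 ≈ -3.2, BRCA1 ≈ -3.4, BCL2 ≈ -4.2.

BRCA1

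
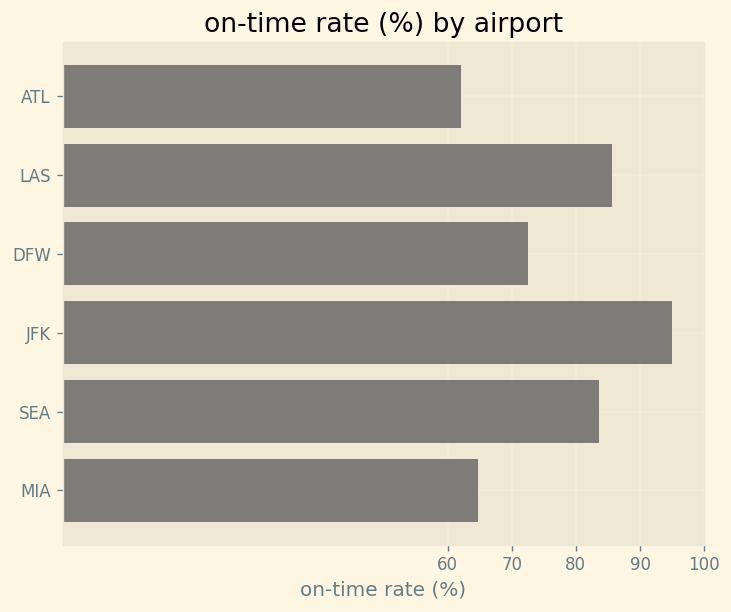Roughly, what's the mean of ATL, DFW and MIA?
(60 + 70 + 60) / 3 ≈ 63.

≈ 63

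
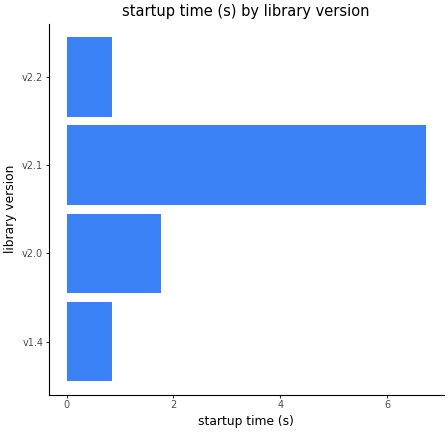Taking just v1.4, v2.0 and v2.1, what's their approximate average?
≈ 3

(1 + 2 + 7) / 3 ≈ 3.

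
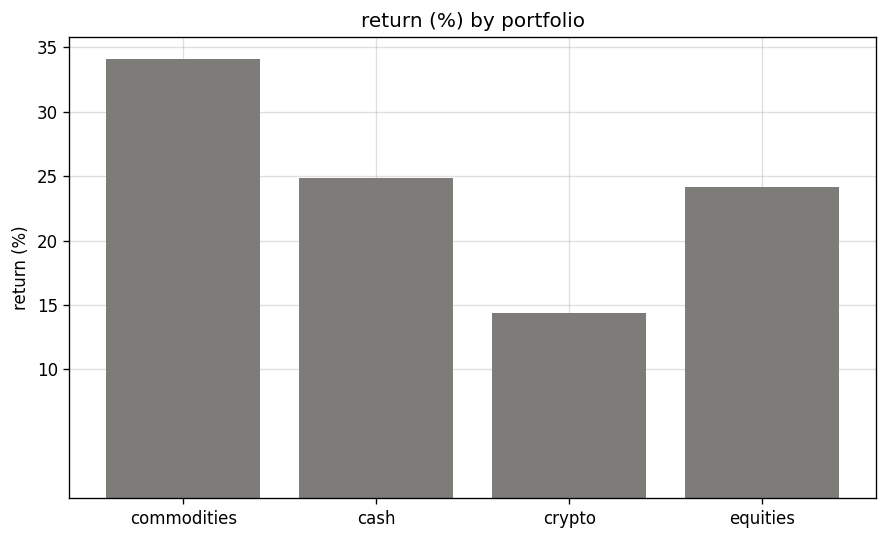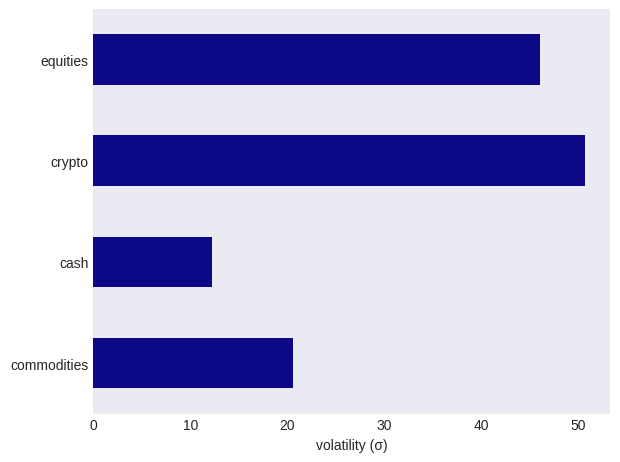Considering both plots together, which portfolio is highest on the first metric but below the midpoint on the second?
commodities

Chart 2 median volatility (σ) ≈ 35; below-median portfolios: commodities, cash. Among those, commodities has the highest return (%) (≈ 35).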